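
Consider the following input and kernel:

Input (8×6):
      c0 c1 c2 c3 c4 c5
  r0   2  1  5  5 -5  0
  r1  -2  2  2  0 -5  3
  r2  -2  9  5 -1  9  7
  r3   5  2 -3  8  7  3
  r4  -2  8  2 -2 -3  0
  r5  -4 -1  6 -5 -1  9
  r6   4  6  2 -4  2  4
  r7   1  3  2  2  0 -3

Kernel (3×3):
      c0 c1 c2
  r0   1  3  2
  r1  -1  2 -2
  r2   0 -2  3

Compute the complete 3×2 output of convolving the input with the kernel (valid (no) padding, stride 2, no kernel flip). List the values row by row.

Output[0,0]: The receptive field on the input at this output position is [2 1 5 / -2 2 2 / -2 9 5]. Elementwise product with the kernel and sum: 2·1 + 1·3 + 5·2 + -2·-1 + 2·2 + 2·-2 + 9·-2 + 5·3.
Output[0,1]: The receptive field on the input at this output position is [5 5 -5 / 2 0 -5 / 5 -1 9]. Elementwise product with the kernel and sum: 5·1 + 5·3 + -5·2 + 2·-1 + 0·2 + -5·-2 + -1·-2 + 9·3.

14 47
30 20
10 -10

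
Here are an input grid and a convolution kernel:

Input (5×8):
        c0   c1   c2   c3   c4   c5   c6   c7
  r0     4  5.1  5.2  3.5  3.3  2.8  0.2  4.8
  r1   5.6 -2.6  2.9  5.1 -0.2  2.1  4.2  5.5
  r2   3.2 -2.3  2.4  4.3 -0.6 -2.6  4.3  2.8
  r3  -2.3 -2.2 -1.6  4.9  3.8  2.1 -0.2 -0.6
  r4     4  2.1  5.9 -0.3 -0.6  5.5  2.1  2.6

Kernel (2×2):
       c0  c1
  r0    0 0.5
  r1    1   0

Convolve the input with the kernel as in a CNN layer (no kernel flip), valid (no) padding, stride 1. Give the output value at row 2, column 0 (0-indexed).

The receptive field on the input at this output position is [3.2 -2.3 / -2.3 -2.2]. Elementwise product with the kernel and sum: -2.3·0.5 + -2.3·1.

-3.45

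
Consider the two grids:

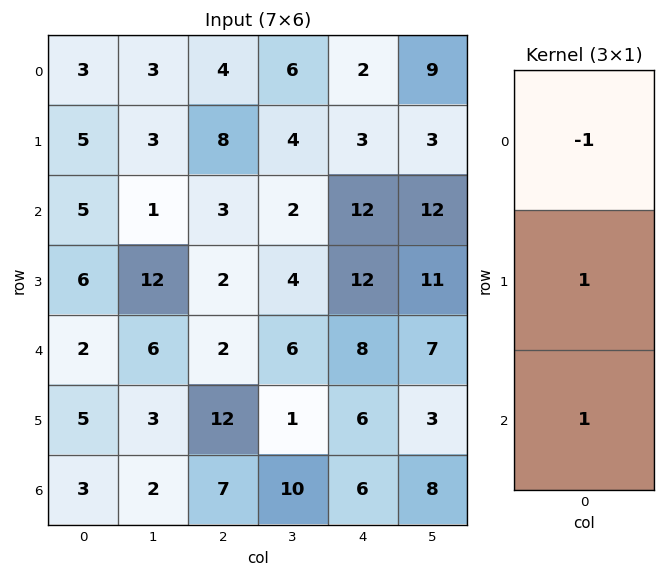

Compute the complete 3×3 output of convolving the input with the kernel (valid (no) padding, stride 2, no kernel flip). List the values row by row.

Output[0,0]: The receptive field on the input at this output position is [3 / 5 / 5]. Elementwise product with the kernel and sum: 3·-1 + 5·1 + 5·1.
Output[0,1]: The receptive field on the input at this output position is [4 / 8 / 3]. Elementwise product with the kernel and sum: 4·-1 + 8·1 + 3·1.

7 7 13
3 1 8
6 17 4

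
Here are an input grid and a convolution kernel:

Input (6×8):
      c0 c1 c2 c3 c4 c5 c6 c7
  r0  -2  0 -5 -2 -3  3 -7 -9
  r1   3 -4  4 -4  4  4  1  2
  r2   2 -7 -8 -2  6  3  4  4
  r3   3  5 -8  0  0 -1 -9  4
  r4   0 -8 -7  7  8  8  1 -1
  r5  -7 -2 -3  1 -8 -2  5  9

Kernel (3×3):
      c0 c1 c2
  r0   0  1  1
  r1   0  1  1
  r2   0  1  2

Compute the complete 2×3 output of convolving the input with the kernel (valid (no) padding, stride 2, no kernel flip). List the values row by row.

-28 5 12
-40 27 7

Output[0,0]: The receptive field on the input at this output position is [-2 0 -5 / 3 -4 4 / 2 -7 -8]. Elementwise product with the kernel and sum: 0·1 + -5·1 + -4·1 + 4·1 + -7·1 + -8·2.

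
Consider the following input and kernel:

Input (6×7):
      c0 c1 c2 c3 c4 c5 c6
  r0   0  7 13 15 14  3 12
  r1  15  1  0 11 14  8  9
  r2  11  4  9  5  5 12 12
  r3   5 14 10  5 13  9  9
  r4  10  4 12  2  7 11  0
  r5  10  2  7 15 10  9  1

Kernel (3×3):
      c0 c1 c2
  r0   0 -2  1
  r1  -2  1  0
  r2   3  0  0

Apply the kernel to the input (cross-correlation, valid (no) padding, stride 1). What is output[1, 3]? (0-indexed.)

The receptive field on the input at this output position is [11 14 8 / 5 5 12 / 5 13 9]. Elementwise product with the kernel and sum: 14·-2 + 8·1 + 5·-2 + 5·1 + 5·3.

-10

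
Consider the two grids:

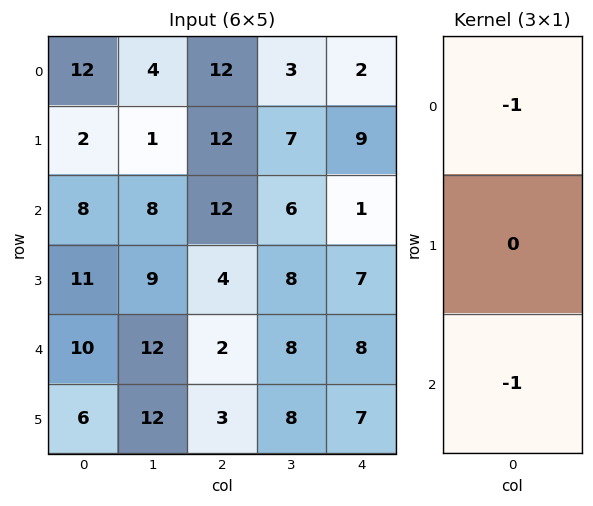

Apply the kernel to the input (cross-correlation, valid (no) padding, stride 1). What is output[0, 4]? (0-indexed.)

-3

The receptive field on the input at this output position is [2 / 9 / 1]. Elementwise product with the kernel and sum: 2·-1 + 1·-1.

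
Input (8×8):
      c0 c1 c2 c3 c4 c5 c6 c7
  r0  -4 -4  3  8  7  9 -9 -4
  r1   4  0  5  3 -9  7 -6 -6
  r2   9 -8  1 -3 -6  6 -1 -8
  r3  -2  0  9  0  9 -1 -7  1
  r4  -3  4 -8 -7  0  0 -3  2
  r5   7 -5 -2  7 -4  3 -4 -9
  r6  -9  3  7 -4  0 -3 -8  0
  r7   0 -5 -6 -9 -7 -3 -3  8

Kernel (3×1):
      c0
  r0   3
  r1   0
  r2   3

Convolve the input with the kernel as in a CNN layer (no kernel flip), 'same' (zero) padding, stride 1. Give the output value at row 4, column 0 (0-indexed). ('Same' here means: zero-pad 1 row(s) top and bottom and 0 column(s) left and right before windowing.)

15

The receptive field on the zero-padded input at this output position is [-2 / -3 / 7]. Elementwise product with the kernel and sum: -2·3 + 7·3.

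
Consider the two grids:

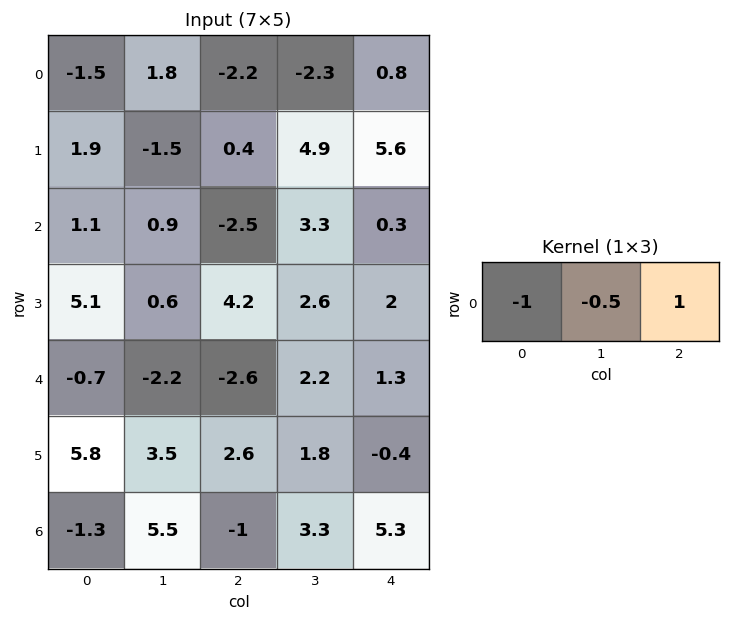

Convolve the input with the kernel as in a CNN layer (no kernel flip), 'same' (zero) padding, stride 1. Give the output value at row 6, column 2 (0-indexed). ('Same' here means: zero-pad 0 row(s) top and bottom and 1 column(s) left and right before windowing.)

-1.7

The receptive field on the zero-padded input at this output position is [5.5 -1 3.3]. Elementwise product with the kernel and sum: 5.5·-1 + -1·-0.5 + 3.3·1.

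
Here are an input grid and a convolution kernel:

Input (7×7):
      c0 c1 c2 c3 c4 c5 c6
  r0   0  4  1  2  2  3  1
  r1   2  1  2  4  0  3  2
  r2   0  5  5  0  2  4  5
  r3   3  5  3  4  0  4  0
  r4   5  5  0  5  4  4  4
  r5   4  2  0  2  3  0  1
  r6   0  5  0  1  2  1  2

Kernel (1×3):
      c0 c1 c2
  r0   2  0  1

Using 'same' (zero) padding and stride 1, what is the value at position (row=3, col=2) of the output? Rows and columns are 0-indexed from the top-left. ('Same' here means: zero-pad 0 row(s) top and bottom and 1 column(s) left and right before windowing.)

14

The receptive field on the zero-padded input at this output position is [5 3 4]. Elementwise product with the kernel and sum: 5·2 + 4·1.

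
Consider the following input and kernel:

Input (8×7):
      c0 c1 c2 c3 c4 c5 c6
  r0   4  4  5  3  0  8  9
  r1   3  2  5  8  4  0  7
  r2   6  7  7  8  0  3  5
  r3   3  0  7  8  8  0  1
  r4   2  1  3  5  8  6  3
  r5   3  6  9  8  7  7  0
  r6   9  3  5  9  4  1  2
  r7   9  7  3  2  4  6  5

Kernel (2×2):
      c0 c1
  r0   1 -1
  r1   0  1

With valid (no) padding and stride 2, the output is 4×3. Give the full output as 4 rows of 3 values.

2 10 -8
-1 7 -3
7 6 9
13 -2 9

Output[0,0]: The receptive field on the input at this output position is [4 4 / 3 2]. Elementwise product with the kernel and sum: 4·1 + 4·-1 + 2·1.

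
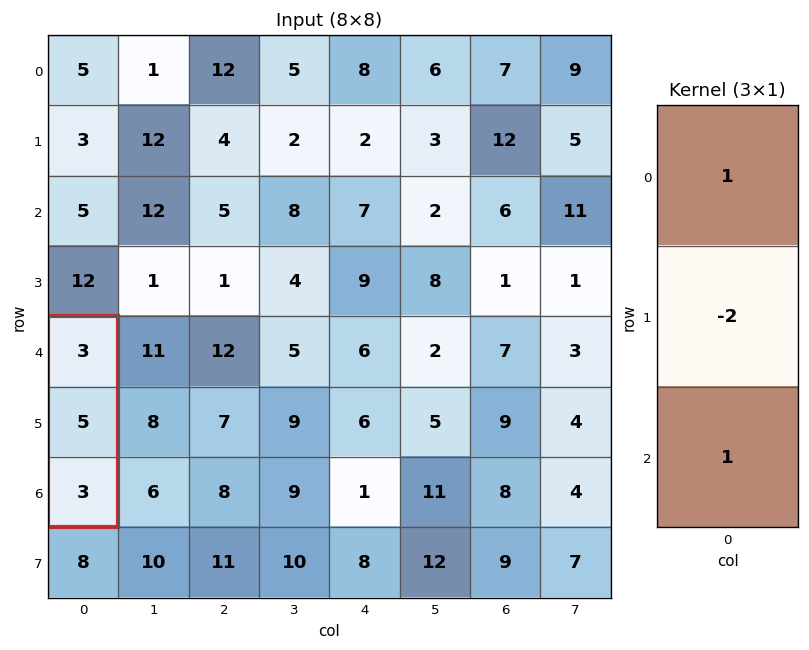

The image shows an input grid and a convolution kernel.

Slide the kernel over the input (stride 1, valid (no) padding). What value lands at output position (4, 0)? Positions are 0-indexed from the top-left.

The receptive field on the input at this output position is [3 / 5 / 3]. Elementwise product with the kernel and sum: 3·1 + 5·-2 + 3·1.

-4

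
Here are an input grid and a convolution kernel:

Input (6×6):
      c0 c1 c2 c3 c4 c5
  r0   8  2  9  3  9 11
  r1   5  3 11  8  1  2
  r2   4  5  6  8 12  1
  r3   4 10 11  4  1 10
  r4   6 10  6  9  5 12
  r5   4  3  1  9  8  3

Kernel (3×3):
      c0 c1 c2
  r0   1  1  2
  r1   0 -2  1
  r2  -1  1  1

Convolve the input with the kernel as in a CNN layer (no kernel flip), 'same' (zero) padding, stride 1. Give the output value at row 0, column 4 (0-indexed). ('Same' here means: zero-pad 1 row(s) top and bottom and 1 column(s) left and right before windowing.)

The receptive field on the zero-padded input at this output position is [0 0 0 / 3 9 11 / 8 1 2]. Elementwise product with the kernel and sum: 0·1 + 0·1 + 0·2 + 9·-2 + 11·1 + 8·-1 + 1·1 + 2·1.

-12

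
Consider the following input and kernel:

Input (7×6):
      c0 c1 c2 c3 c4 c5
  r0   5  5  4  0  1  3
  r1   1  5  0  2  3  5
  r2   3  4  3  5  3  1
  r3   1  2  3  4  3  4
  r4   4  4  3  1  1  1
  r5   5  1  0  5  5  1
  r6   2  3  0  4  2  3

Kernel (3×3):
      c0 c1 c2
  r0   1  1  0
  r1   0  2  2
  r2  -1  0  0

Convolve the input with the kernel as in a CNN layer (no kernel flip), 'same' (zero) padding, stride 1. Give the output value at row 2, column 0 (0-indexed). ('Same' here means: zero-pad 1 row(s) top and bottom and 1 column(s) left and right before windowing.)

15

The receptive field on the zero-padded input at this output position is [0 1 5 / 0 3 4 / 0 1 2]. Elementwise product with the kernel and sum: 0·1 + 1·1 + 3·2 + 4·2 + 0·-1.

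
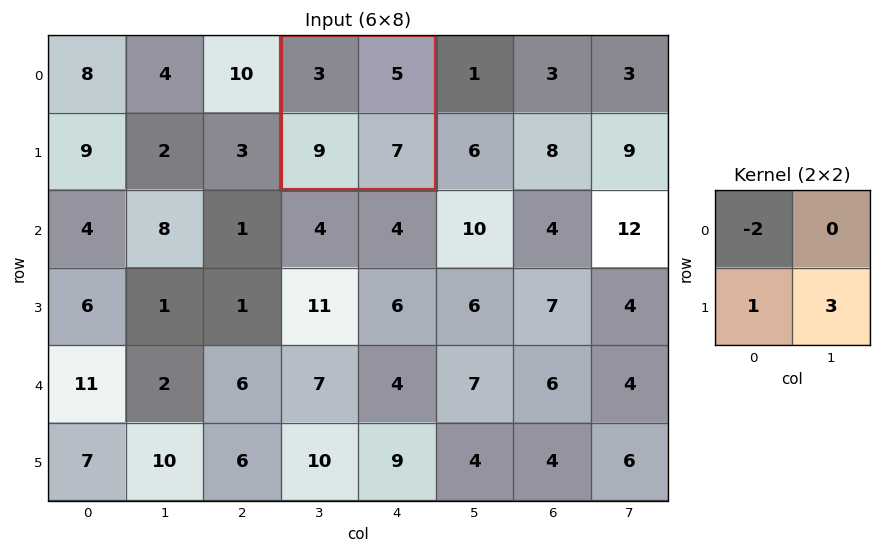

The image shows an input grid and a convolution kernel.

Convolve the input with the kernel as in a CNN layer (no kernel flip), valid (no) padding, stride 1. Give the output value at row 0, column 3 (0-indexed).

The receptive field on the input at this output position is [3 5 / 9 7]. Elementwise product with the kernel and sum: 3·-2 + 9·1 + 7·3.

24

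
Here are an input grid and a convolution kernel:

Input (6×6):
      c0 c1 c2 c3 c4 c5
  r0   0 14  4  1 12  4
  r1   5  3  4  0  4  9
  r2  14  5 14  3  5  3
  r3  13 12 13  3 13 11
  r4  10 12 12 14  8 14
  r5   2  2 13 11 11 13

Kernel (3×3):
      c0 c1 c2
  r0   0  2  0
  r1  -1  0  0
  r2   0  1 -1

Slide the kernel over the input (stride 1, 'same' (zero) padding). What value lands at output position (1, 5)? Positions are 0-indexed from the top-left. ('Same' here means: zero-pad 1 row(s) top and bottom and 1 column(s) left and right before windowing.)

7

The receptive field on the zero-padded input at this output position is [12 4 0 / 4 9 0 / 5 3 0]. Elementwise product with the kernel and sum: 4·2 + 4·-1 + 3·1 + 0·-1.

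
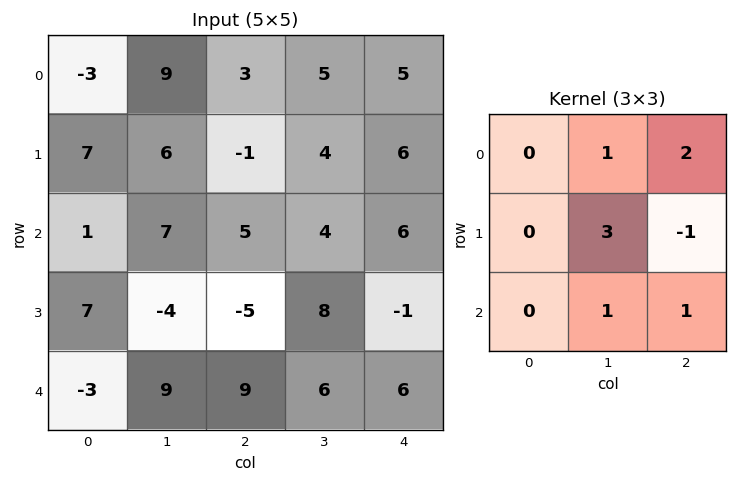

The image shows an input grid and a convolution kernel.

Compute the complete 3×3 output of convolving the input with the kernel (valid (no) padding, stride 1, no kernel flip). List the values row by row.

Output[0,0]: The receptive field on the input at this output position is [-3 9 3 / 7 6 -1 / 1 7 5]. Elementwise product with the kernel and sum: 9·1 + 3·2 + 6·3 + -1·-1 + 7·1 + 5·1.

46 15 31
11 21 29
28 5 53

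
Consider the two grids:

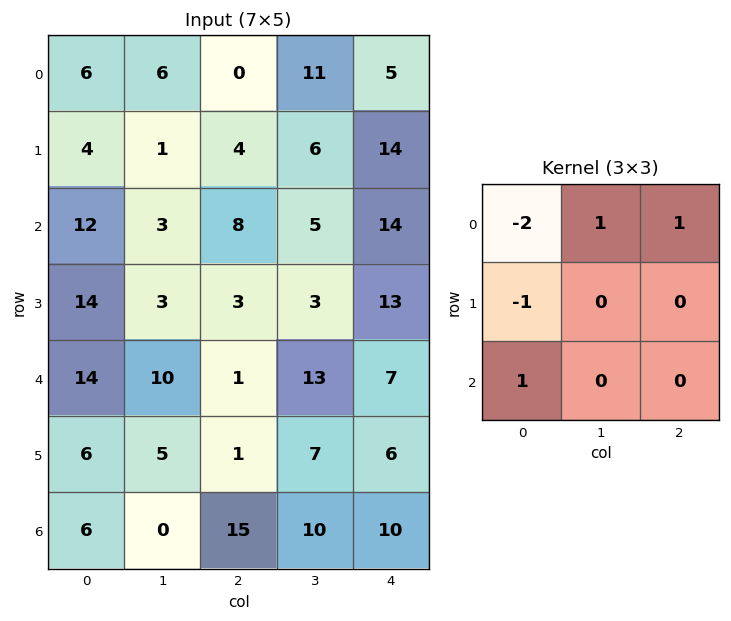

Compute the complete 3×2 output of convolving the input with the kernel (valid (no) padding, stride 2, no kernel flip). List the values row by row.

Output[0,0]: The receptive field on the input at this output position is [6 6 0 / 4 1 4 / 12 3 8]. Elementwise product with the kernel and sum: 6·-2 + 6·1 + 0·1 + 4·-1 + 12·1.
Output[0,1]: The receptive field on the input at this output position is [0 11 5 / 4 6 14 / 8 5 14]. Elementwise product with the kernel and sum: 0·-2 + 11·1 + 5·1 + 4·-1 + 8·1.

2 20
-13 1
-17 32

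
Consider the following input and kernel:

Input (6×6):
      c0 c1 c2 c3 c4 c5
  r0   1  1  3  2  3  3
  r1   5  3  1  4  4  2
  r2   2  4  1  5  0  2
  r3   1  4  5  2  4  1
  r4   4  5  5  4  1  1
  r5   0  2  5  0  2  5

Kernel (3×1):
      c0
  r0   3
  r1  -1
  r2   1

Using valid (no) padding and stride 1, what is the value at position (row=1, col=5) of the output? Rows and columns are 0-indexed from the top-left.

5

The receptive field on the input at this output position is [2 / 2 / 1]. Elementwise product with the kernel and sum: 2·3 + 2·-1 + 1·1.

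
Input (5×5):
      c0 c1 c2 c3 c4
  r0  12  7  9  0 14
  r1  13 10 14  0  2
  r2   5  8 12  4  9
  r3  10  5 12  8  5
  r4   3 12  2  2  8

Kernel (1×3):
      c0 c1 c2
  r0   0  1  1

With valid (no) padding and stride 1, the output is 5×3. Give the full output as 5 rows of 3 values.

16 9 14
24 14 2
20 16 13
17 20 13
14 4 10

Output[0,0]: The receptive field on the input at this output position is [12 7 9]. Elementwise product with the kernel and sum: 7·1 + 9·1.
Output[0,1]: The receptive field on the input at this output position is [7 9 0]. Elementwise product with the kernel and sum: 9·1 + 0·1.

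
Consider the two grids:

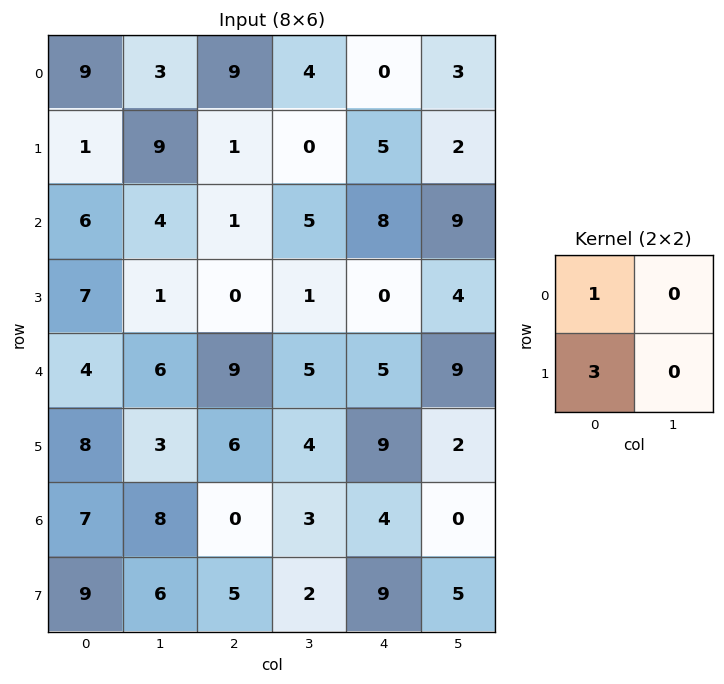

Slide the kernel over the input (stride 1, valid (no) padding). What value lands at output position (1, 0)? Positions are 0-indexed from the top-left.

The receptive field on the input at this output position is [1 9 / 6 4]. Elementwise product with the kernel and sum: 1·1 + 6·3.

19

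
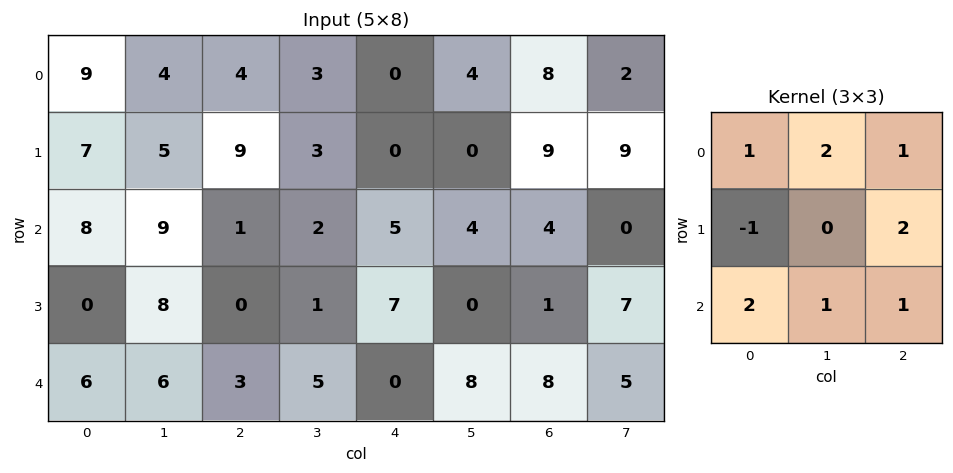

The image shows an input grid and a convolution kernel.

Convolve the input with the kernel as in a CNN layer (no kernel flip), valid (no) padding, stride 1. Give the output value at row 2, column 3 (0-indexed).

33

The receptive field on the input at this output position is [2 5 4 / 1 7 0 / 5 0 8]. Elementwise product with the kernel and sum: 2·1 + 5·2 + 4·1 + 1·-1 + 0·2 + 5·2 + 0·1 + 8·1.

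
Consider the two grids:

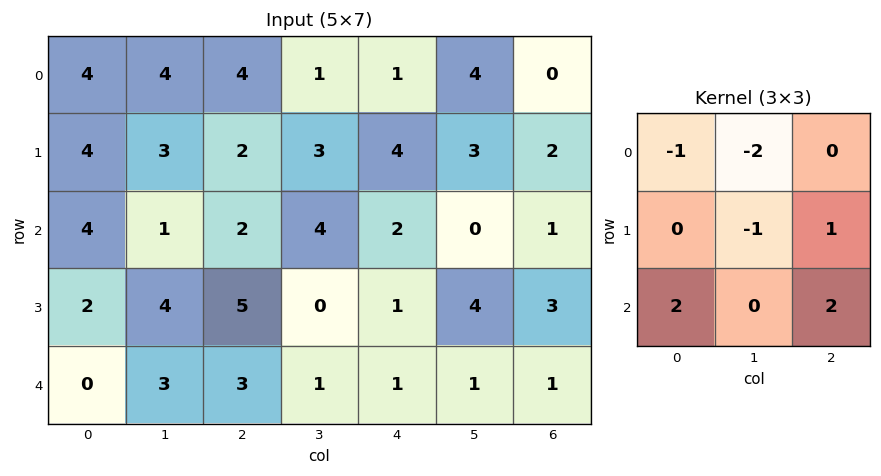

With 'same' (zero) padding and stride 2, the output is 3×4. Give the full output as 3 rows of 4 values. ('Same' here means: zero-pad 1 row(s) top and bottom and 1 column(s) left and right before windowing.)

6 9 15 6
-3 3 -5 0
-1 -16 -2 -11

Output[0,0]: The receptive field on the zero-padded input at this output position is [0 0 0 / 0 4 4 / 0 4 3]. Elementwise product with the kernel and sum: 0·-1 + 0·-2 + 4·-1 + 4·1 + 0·2 + 3·2.
Output[0,1]: The receptive field on the zero-padded input at this output position is [0 0 0 / 4 4 1 / 3 2 3]. Elementwise product with the kernel and sum: 0·-1 + 0·-2 + 4·-1 + 1·1 + 3·2 + 3·2.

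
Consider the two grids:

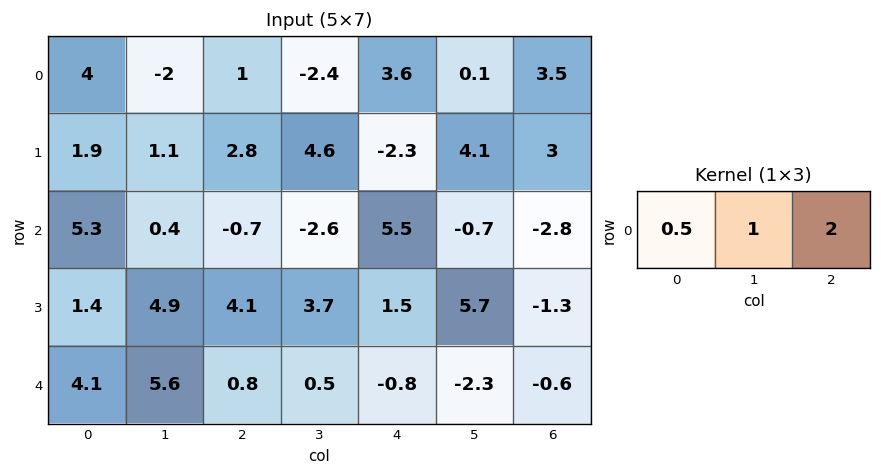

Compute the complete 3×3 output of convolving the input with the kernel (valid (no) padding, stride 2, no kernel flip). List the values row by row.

Output[0,0]: The receptive field on the input at this output position is [4 -2 1]. Elementwise product with the kernel and sum: 4·0.5 + -2·1 + 1·2.

2 5.3 8.9
1.65 8.05 -3.55
9.25 -0.7 -3.9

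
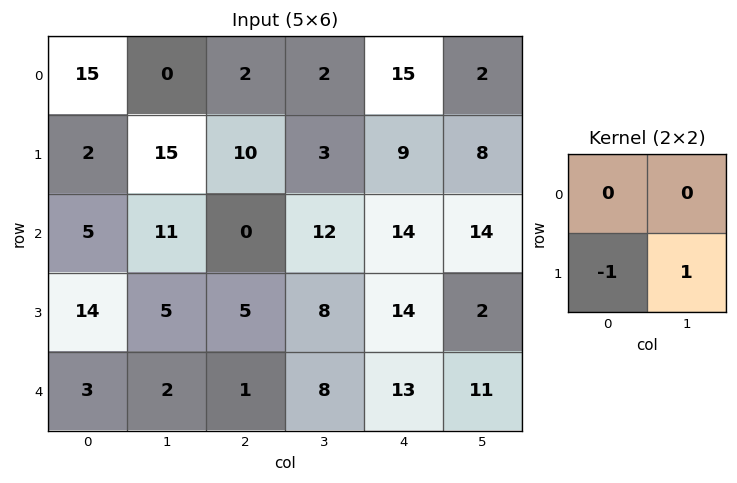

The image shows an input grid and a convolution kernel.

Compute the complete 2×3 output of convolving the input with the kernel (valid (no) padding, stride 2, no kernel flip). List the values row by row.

Output[0,0]: The receptive field on the input at this output position is [15 0 / 2 15]. Elementwise product with the kernel and sum: 2·-1 + 15·1.
Output[0,1]: The receptive field on the input at this output position is [2 2 / 10 3]. Elementwise product with the kernel and sum: 10·-1 + 3·1.

13 -7 -1
-9 3 -12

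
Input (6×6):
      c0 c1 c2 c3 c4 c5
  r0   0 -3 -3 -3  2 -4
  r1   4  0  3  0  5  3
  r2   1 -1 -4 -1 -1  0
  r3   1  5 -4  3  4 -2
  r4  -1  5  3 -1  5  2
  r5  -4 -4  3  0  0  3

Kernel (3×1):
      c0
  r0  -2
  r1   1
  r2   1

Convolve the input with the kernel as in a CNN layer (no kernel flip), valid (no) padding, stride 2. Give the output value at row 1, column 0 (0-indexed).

The receptive field on the input at this output position is [1 / 1 / -1]. Elementwise product with the kernel and sum: 1·-2 + 1·1 + -1·1.

-2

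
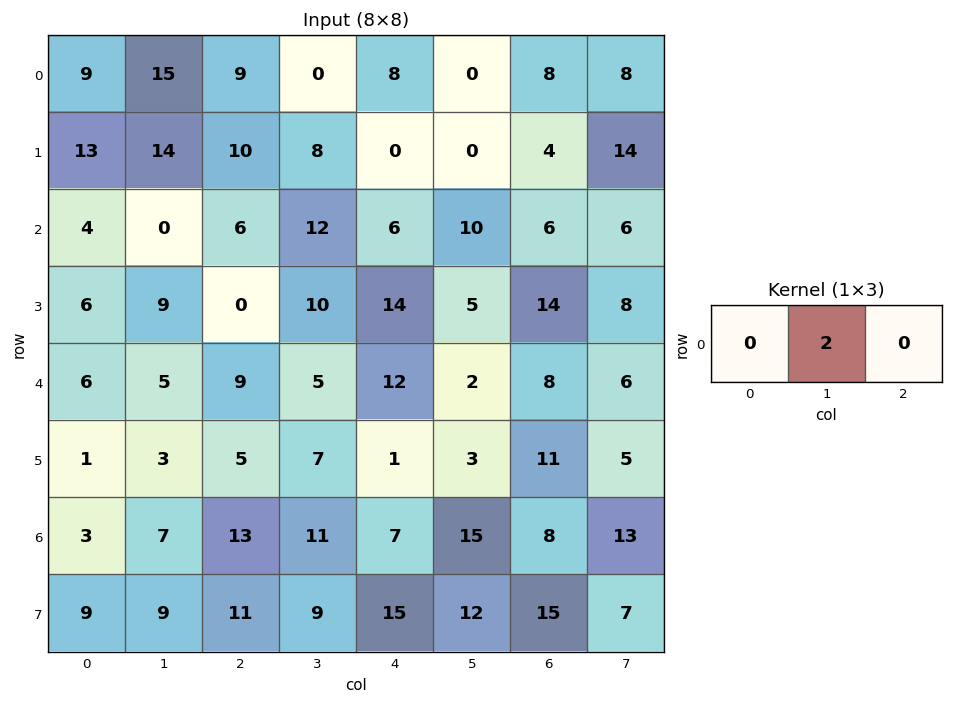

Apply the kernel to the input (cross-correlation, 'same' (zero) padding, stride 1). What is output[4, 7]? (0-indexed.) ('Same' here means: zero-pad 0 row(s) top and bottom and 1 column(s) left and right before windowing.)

12

The receptive field on the zero-padded input at this output position is [8 6 0]. Elementwise product with the kernel and sum: 6·2.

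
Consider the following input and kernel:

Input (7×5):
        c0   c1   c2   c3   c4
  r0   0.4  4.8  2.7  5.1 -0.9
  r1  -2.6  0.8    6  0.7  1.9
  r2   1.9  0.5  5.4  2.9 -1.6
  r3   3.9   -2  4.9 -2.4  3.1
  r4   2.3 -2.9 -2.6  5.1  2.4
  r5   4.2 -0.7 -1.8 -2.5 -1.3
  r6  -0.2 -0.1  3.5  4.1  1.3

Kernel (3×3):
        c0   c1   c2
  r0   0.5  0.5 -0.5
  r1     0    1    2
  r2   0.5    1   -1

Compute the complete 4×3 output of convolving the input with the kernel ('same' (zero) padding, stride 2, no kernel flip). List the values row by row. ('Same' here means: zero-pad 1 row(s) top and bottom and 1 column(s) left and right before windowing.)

Output[0,0]: The receptive field on the zero-padded input at this output position is [0 0 0 / 0 0.4 4.8 / 0 -2.6 0.8]. Elementwise product with the kernel and sum: 0·0.5 + 0·0.5 + 0·-0.5 + 0.4·1 + 4.8·2 + 0·0.5 + -2.6·1 + 0.8·-1.
Output[0,1]: The receptive field on the zero-padded input at this output position is [0 0 0 / 4.8 2.7 5.1 / 0.8 6 0.7]. Elementwise product with the kernel and sum: 0·0.5 + 0·0.5 + 0·-0.5 + 2.7·1 + 5.1·2 + 0.8·0.5 + 6·1 + 0.7·-1.

6.6 18.6 1.35
7.1 20.55 1.6
4.35 10.6 0.2
2.05 11.7 -0.6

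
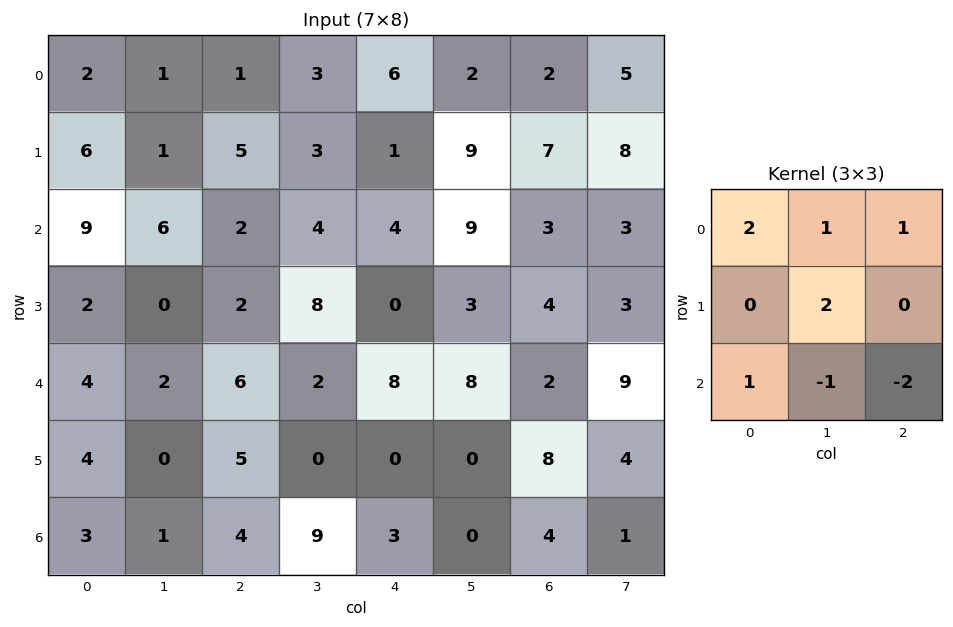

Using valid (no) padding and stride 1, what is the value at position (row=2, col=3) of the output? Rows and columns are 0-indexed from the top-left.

-1

The receptive field on the input at this output position is [4 4 9 / 8 0 3 / 2 8 8]. Elementwise product with the kernel and sum: 4·2 + 4·1 + 9·1 + 0·2 + 2·1 + 8·-1 + 8·-2.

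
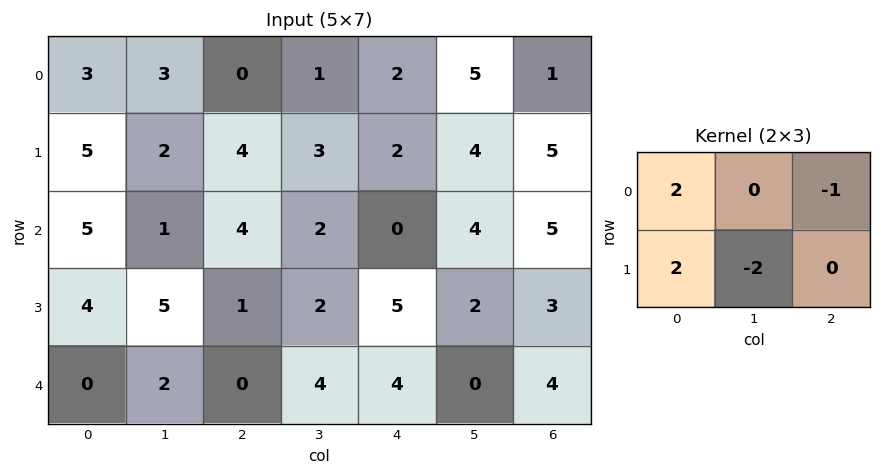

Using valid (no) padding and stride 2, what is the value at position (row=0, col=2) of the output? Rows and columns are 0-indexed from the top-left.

-1

The receptive field on the input at this output position is [2 5 1 / 2 4 5]. Elementwise product with the kernel and sum: 2·2 + 1·-1 + 2·2 + 4·-2.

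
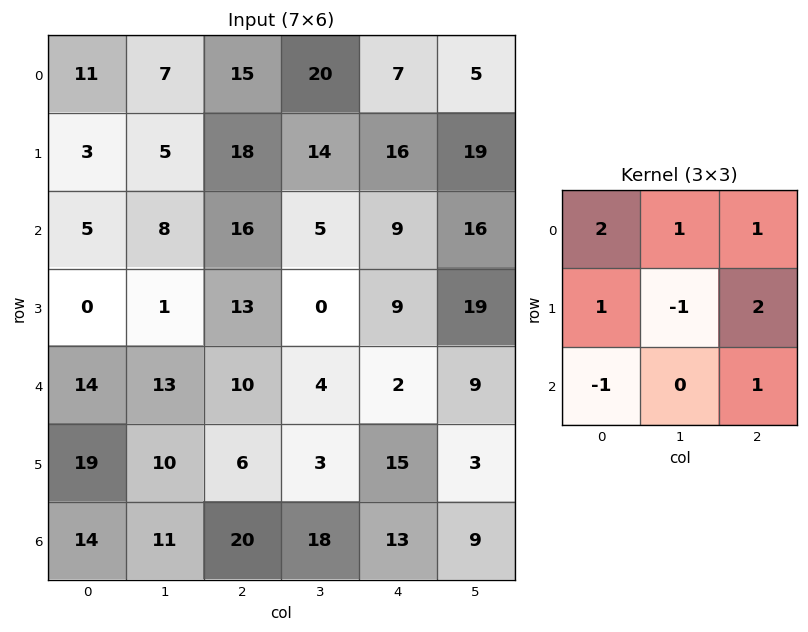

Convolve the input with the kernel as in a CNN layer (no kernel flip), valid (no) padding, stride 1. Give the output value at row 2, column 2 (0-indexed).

69

The receptive field on the input at this output position is [16 5 9 / 13 0 9 / 10 4 2]. Elementwise product with the kernel and sum: 16·2 + 5·1 + 9·1 + 13·1 + 0·-1 + 9·2 + 10·-1 + 2·1.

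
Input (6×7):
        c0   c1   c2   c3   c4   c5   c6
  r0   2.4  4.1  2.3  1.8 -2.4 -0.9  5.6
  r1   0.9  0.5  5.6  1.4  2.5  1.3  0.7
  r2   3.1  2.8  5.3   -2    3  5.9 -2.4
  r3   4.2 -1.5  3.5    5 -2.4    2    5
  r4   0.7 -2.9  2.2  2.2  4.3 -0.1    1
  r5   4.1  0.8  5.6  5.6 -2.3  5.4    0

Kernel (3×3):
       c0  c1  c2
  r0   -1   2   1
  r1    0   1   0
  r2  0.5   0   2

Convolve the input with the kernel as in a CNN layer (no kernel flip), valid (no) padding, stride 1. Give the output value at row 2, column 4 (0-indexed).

12.55

The receptive field on the input at this output position is [3 5.9 -2.4 / -2.4 2 5 / 4.3 -0.1 1]. Elementwise product with the kernel and sum: 3·-1 + 5.9·2 + -2.4·1 + 2·1 + 4.3·0.5 + 1·2.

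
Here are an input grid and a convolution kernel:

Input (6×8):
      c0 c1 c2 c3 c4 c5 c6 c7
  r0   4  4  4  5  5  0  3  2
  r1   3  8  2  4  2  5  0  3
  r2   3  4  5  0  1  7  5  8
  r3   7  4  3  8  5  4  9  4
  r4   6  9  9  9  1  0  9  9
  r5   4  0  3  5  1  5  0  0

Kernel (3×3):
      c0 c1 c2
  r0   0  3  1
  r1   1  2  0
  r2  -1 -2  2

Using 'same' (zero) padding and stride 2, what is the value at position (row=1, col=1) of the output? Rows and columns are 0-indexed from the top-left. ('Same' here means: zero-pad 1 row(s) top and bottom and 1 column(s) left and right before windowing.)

The receptive field on the zero-padded input at this output position is [8 2 4 / 4 5 0 / 4 3 8]. Elementwise product with the kernel and sum: 2·3 + 4·1 + 4·1 + 5·2 + 4·-1 + 3·-2 + 8·2.

30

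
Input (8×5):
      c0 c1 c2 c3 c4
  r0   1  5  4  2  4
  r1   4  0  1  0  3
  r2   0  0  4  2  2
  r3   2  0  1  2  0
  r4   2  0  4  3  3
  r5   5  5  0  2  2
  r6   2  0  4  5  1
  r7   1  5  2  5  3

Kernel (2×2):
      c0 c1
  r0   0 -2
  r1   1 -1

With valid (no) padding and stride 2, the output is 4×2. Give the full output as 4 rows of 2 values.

Output[0,0]: The receptive field on the input at this output position is [1 5 / 4 0]. Elementwise product with the kernel and sum: 5·-2 + 4·1 + 0·-1.

-6 -3
2 -5
0 -8
-4 -13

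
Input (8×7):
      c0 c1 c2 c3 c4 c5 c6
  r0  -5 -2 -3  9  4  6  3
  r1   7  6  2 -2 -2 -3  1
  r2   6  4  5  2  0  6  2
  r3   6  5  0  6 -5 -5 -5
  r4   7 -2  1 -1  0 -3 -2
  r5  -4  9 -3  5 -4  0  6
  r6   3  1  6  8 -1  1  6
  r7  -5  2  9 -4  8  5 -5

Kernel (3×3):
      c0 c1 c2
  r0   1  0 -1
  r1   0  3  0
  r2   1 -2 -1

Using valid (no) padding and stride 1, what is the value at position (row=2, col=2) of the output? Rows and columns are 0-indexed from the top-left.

The receptive field on the input at this output position is [5 2 0 / 0 6 -5 / 1 -1 0]. Elementwise product with the kernel and sum: 5·1 + 0·-1 + 6·3 + 1·1 + -1·-2 + 0·-1.

26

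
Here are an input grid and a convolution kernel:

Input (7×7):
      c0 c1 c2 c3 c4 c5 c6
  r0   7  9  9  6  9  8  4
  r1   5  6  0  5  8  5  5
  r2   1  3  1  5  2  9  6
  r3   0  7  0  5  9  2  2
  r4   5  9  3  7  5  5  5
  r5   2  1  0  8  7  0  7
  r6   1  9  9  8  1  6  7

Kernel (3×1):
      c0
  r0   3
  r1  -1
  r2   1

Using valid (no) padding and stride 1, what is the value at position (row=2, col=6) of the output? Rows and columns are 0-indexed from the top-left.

21

The receptive field on the input at this output position is [6 / 2 / 5]. Elementwise product with the kernel and sum: 6·3 + 2·-1 + 5·1.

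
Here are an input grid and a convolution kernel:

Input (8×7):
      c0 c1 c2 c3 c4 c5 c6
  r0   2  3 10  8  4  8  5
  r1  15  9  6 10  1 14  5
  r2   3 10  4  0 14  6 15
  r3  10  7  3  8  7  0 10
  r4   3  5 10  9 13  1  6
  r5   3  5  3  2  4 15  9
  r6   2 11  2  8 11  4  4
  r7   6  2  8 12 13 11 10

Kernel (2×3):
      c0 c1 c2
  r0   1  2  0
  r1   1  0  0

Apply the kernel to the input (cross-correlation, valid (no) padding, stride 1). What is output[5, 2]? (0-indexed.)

The receptive field on the input at this output position is [3 2 4 / 2 8 11]. Elementwise product with the kernel and sum: 3·1 + 2·2 + 2·1.

9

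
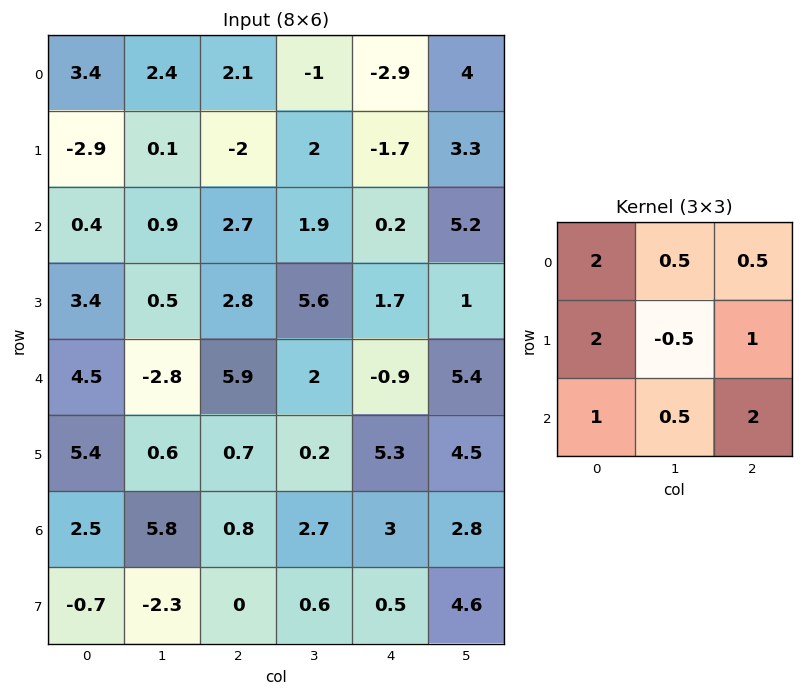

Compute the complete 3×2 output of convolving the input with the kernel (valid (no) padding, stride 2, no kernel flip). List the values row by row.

Output[0,0]: The receptive field on the input at this output position is [3.4 2.4 2.1 / -2.9 0.1 -2 / 0.4 0.9 2.7]. Elementwise product with the kernel and sum: 3.4·2 + 2.4·0.5 + 2.1·0.5 + -2.9·2 + 0.1·-0.5 + -2·1 + 0.4·1 + 0.9·0.5 + 2.7·2.

7.45 -0.4
26.85 16.05
28.75 27.1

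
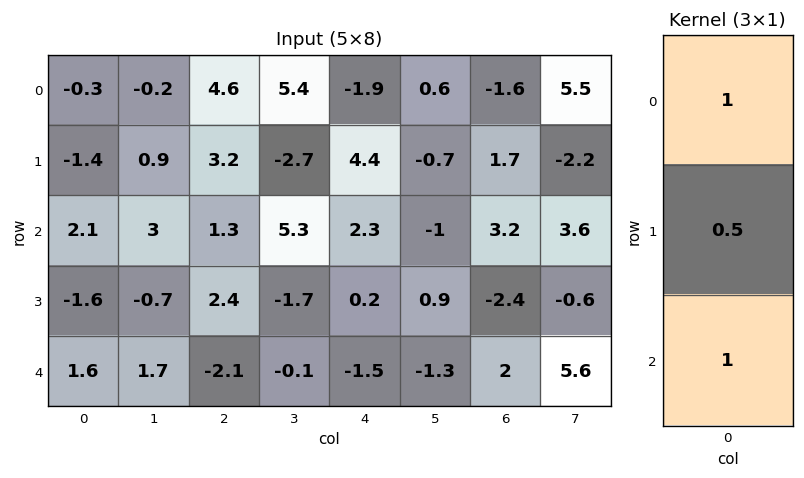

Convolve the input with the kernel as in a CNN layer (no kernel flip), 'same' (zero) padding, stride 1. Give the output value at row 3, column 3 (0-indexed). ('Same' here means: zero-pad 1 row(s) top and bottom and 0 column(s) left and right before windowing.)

The receptive field on the zero-padded input at this output position is [5.3 / -1.7 / -0.1]. Elementwise product with the kernel and sum: 5.3·1 + -1.7·0.5 + -0.1·1.

4.35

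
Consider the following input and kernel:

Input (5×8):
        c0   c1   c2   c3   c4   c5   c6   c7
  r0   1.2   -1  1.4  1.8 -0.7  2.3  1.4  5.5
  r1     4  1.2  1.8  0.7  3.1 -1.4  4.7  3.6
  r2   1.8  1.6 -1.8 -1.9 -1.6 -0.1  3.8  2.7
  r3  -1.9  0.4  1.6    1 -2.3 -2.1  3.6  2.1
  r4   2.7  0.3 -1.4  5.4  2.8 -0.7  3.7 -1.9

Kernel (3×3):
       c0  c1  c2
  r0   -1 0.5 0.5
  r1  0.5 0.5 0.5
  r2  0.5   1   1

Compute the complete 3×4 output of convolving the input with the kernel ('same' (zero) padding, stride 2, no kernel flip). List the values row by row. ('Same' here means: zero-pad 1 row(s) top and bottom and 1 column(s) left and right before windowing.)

5.3 4.2 3.75 12.2
2.8 1.8 -5.55 13.4
0.75 3.05 0.55 5.5

Output[0,0]: The receptive field on the zero-padded input at this output position is [0 0 0 / 0 1.2 -1 / 0 4 1.2]. Elementwise product with the kernel and sum: 0·-1 + 0·0.5 + 0·0.5 + 0·0.5 + 1.2·0.5 + -1·0.5 + 0·0.5 + 4·1 + 1.2·1.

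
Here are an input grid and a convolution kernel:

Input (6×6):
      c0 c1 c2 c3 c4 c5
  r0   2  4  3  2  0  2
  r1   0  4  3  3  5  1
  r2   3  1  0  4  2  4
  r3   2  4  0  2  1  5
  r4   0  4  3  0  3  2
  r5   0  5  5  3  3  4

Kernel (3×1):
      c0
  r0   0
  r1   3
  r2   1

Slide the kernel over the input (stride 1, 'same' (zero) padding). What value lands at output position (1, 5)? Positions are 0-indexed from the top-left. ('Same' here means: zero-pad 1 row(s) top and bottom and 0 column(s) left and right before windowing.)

7

The receptive field on the zero-padded input at this output position is [2 / 1 / 4]. Elementwise product with the kernel and sum: 1·3 + 4·1.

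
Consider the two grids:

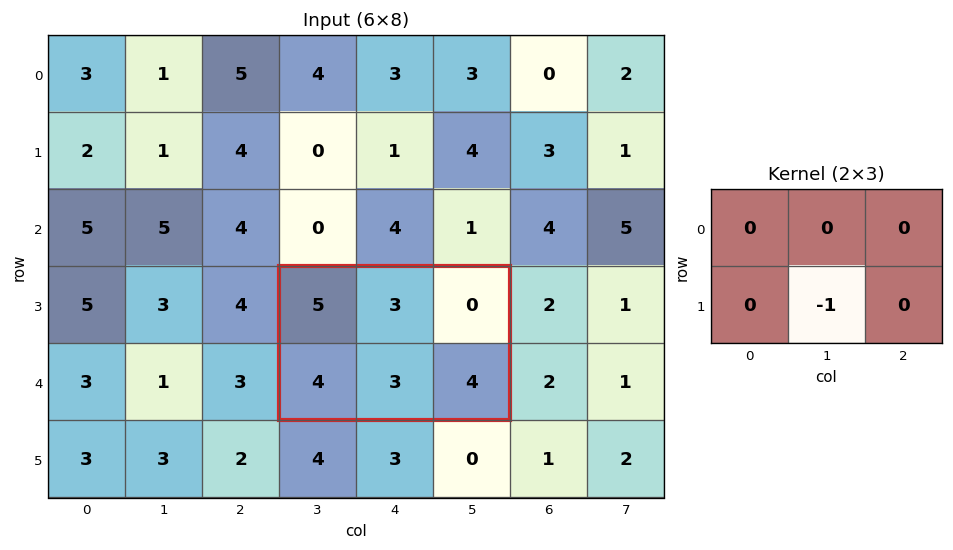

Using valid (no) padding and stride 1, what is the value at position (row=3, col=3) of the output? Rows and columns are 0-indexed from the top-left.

The receptive field on the input at this output position is [5 3 0 / 4 3 4]. Elementwise product with the kernel and sum: 3·-1.

-3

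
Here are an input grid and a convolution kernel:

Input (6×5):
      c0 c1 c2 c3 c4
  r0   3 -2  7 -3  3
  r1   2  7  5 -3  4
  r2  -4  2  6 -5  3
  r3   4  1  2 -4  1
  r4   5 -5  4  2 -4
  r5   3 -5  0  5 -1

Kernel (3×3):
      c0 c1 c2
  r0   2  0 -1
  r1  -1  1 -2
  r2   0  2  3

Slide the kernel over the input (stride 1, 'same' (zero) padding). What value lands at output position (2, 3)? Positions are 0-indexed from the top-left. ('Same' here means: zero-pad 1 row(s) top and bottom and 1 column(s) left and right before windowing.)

-16

The receptive field on the zero-padded input at this output position is [5 -3 4 / 6 -5 3 / 2 -4 1]. Elementwise product with the kernel and sum: 5·2 + 4·-1 + 6·-1 + -5·1 + 3·-2 + -4·2 + 1·3.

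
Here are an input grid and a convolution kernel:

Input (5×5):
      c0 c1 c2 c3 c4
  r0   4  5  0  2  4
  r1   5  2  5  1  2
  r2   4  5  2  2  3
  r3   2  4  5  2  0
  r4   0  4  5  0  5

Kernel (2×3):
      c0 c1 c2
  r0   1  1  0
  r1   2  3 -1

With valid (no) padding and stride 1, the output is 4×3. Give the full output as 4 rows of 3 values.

20 23 13
28 21 13
20 28 20
13 32 12

Output[0,0]: The receptive field on the input at this output position is [4 5 0 / 5 2 5]. Elementwise product with the kernel and sum: 4·1 + 5·1 + 5·2 + 2·3 + 5·-1.
Output[0,1]: The receptive field on the input at this output position is [5 0 2 / 2 5 1]. Elementwise product with the kernel and sum: 5·1 + 0·1 + 2·2 + 5·3 + 1·-1.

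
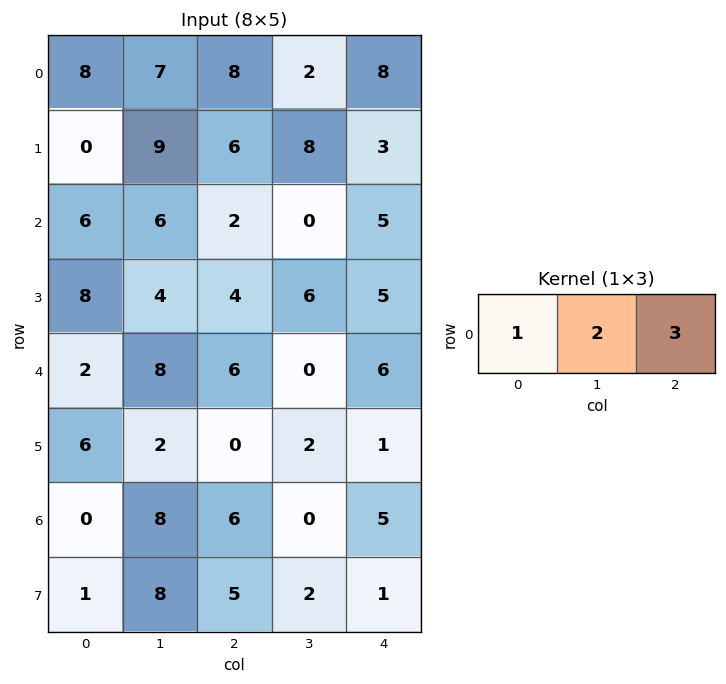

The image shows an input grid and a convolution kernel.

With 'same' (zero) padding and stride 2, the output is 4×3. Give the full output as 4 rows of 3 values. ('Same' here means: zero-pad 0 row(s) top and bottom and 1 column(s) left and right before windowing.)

Output[0,0]: The receptive field on the zero-padded input at this output position is [0 8 7]. Elementwise product with the kernel and sum: 0·1 + 8·2 + 7·3.
Output[0,1]: The receptive field on the zero-padded input at this output position is [7 8 2]. Elementwise product with the kernel and sum: 7·1 + 8·2 + 2·3.

37 29 18
30 10 10
28 20 12
24 20 10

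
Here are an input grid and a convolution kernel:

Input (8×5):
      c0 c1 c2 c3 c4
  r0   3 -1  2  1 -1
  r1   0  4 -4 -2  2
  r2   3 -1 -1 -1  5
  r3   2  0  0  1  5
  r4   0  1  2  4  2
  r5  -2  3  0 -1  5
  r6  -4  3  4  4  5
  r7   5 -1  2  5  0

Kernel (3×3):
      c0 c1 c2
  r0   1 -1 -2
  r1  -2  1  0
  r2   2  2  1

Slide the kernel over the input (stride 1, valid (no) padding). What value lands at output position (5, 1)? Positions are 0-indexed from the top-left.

The receptive field on the input at this output position is [3 0 -1 / 3 4 4 / -1 2 5]. Elementwise product with the kernel and sum: 3·1 + 0·-1 + -1·-2 + 3·-2 + 4·1 + -1·2 + 2·2 + 5·1.

10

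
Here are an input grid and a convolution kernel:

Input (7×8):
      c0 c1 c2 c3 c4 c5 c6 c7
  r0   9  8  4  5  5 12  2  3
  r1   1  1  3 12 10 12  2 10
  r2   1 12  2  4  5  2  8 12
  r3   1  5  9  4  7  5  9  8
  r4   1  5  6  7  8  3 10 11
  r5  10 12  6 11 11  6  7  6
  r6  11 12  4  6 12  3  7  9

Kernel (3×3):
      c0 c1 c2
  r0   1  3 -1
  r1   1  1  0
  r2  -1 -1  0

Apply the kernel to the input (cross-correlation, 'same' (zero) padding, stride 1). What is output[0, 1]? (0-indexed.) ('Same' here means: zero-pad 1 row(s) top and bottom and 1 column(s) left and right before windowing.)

The receptive field on the zero-padded input at this output position is [0 0 0 / 9 8 4 / 1 1 3]. Elementwise product with the kernel and sum: 0·1 + 0·3 + 0·-1 + 9·1 + 8·1 + 1·-1 + 1·-1.

15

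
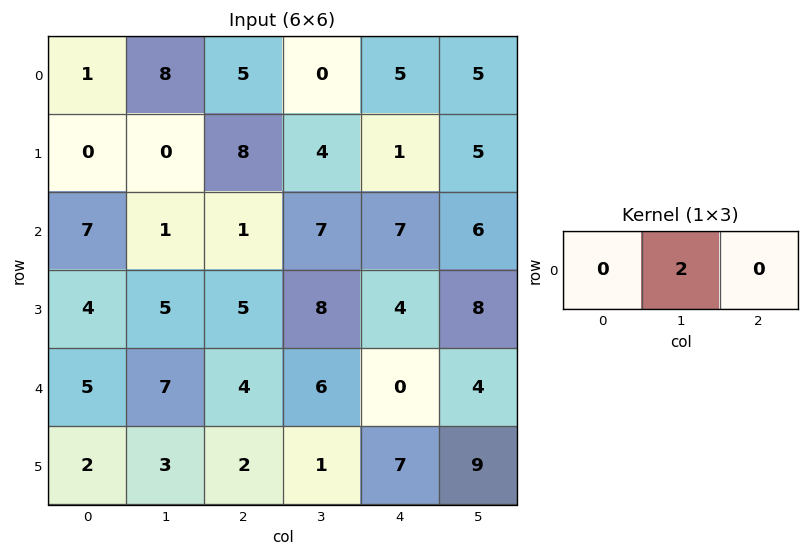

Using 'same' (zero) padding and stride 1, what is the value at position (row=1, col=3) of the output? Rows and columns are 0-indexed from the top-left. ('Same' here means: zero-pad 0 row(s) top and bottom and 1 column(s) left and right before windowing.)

The receptive field on the zero-padded input at this output position is [8 4 1]. Elementwise product with the kernel and sum: 4·2.

8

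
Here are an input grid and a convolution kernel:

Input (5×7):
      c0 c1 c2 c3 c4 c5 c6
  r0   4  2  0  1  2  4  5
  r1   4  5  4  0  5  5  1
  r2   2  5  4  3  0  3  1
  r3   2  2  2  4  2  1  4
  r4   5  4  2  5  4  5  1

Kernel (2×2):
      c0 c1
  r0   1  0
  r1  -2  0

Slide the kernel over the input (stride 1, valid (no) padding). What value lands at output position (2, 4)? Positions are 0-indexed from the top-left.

The receptive field on the input at this output position is [0 3 / 2 1]. Elementwise product with the kernel and sum: 0·1 + 2·-2.

-4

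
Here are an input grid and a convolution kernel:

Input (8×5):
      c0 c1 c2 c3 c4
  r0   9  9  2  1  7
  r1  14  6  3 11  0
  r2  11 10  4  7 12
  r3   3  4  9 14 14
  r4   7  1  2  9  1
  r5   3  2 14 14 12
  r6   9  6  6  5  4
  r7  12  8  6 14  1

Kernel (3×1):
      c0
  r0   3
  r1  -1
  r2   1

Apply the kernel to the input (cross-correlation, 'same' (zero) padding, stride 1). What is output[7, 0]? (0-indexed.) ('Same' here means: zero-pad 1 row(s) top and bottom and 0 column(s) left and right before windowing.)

The receptive field on the zero-padded input at this output position is [9 / 12 / 0]. Elementwise product with the kernel and sum: 9·3 + 12·-1 + 0·1.

15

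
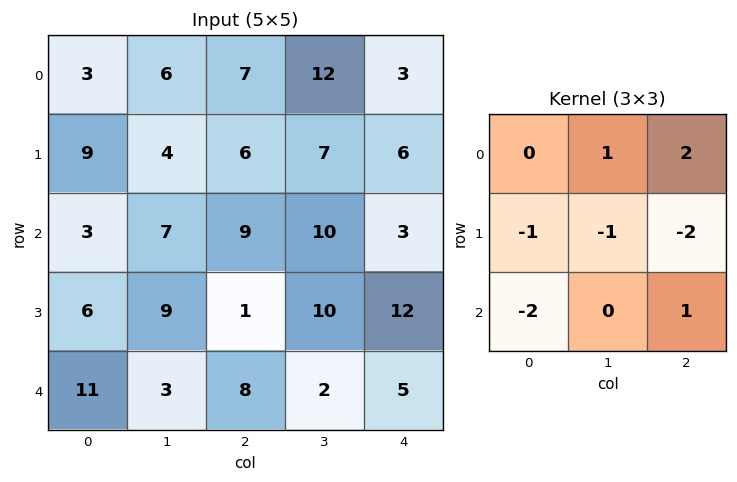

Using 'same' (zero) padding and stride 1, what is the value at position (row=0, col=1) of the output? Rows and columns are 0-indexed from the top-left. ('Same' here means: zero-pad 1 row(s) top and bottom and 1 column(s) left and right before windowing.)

The receptive field on the zero-padded input at this output position is [0 0 0 / 3 6 7 / 9 4 6]. Elementwise product with the kernel and sum: 0·1 + 0·2 + 3·-1 + 6·-1 + 7·-2 + 9·-2 + 6·1.

-35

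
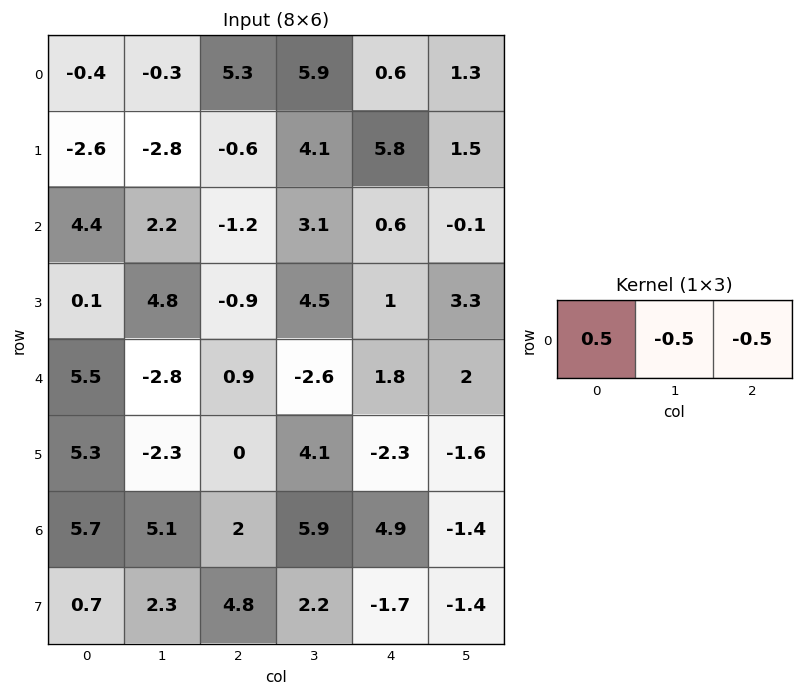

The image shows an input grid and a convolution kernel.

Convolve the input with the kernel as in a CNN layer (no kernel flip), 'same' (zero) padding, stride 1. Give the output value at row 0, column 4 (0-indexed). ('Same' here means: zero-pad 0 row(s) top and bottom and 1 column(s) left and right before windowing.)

2

The receptive field on the zero-padded input at this output position is [5.9 0.6 1.3]. Elementwise product with the kernel and sum: 5.9·0.5 + 0.6·-0.5 + 1.3·-0.5.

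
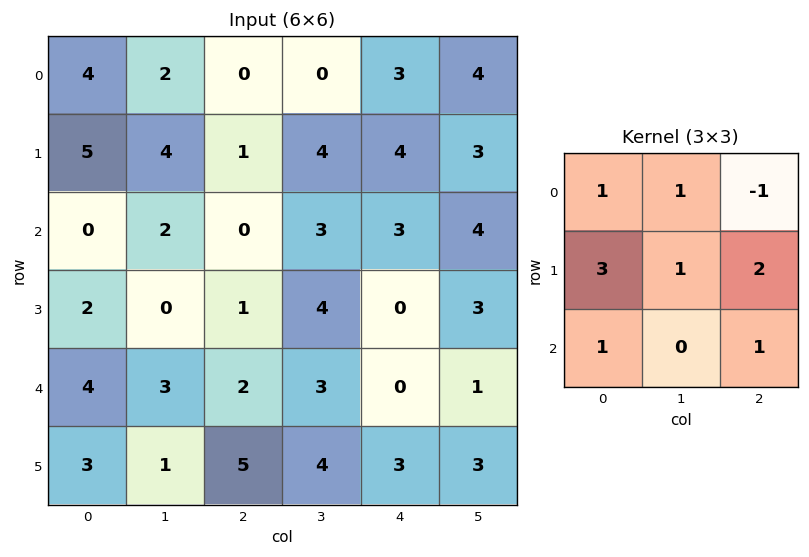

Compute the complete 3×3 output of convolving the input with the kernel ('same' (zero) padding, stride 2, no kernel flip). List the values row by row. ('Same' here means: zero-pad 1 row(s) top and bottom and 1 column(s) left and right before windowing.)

12 14 18
5 17 32
13 19 19

Output[0,0]: The receptive field on the zero-padded input at this output position is [0 0 0 / 0 4 2 / 0 5 4]. Elementwise product with the kernel and sum: 0·1 + 0·1 + 0·-1 + 0·3 + 4·1 + 2·2 + 0·1 + 4·1.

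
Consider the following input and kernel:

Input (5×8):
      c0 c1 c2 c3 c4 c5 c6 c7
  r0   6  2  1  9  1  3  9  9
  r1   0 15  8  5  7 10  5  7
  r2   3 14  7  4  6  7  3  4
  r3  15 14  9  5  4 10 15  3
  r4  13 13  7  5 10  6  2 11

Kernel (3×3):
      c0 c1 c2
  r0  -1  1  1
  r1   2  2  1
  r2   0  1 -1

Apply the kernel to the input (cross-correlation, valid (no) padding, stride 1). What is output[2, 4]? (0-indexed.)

The receptive field on the input at this output position is [6 7 3 / 4 10 15 / 10 6 2]. Elementwise product with the kernel and sum: 6·-1 + 7·1 + 3·1 + 4·2 + 10·2 + 15·1 + 6·1 + 2·-1.

51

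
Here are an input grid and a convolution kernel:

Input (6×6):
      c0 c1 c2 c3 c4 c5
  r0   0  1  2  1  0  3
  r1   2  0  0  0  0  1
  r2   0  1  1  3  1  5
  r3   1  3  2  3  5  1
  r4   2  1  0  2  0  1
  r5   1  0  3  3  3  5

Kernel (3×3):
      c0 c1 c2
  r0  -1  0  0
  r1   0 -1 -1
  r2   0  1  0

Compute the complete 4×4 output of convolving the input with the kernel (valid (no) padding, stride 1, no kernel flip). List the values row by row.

1 0 1 -1
-1 -2 -1 -1
-4 -6 -7 -9
-2 -2 -1 -1

Output[0,0]: The receptive field on the input at this output position is [0 1 2 / 2 0 0 / 0 1 1]. Elementwise product with the kernel and sum: 0·-1 + 0·-1 + 0·-1 + 1·1.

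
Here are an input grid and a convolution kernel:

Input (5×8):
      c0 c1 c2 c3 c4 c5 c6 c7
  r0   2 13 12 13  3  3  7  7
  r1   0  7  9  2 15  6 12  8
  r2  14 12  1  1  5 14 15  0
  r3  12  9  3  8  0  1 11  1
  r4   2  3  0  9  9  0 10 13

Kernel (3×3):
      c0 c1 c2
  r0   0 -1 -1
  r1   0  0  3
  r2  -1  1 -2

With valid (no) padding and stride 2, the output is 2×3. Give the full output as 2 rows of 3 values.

-2 19 5
-3 -15 -25

Output[0,0]: The receptive field on the input at this output position is [2 13 12 / 0 7 9 / 14 12 1]. Elementwise product with the kernel and sum: 13·-1 + 12·-1 + 9·3 + 14·-1 + 12·1 + 1·-2.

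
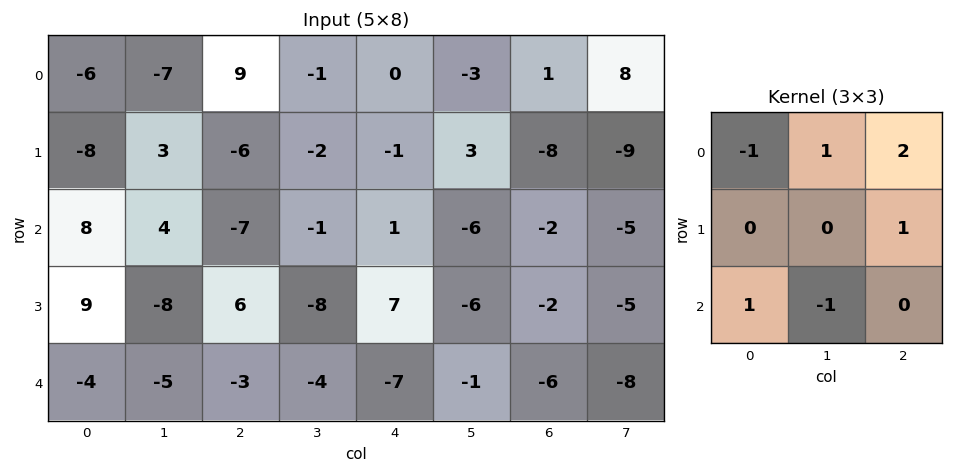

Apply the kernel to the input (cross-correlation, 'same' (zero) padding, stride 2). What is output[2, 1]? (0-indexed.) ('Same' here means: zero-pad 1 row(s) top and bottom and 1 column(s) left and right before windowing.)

The receptive field on the zero-padded input at this output position is [-8 6 -8 / -5 -3 -4 / 0 0 0]. Elementwise product with the kernel and sum: -8·-1 + 6·1 + -8·2 + -4·1 + 0·1 + 0·-1.

-6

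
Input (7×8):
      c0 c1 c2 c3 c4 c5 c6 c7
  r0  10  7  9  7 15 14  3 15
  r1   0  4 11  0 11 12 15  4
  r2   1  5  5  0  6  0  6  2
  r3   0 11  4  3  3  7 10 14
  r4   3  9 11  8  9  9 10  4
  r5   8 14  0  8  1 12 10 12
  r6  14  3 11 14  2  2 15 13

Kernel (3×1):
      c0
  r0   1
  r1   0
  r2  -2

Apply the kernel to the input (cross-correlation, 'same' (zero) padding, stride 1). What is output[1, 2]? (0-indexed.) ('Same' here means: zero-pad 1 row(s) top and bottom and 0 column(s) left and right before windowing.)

The receptive field on the zero-padded input at this output position is [9 / 11 / 5]. Elementwise product with the kernel and sum: 9·1 + 5·-2.

-1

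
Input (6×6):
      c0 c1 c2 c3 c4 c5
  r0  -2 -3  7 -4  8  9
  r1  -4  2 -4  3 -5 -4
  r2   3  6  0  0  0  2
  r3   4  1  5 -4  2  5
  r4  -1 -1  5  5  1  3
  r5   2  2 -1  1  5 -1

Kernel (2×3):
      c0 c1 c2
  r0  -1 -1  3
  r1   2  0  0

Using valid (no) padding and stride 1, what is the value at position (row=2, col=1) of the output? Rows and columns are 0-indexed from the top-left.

The receptive field on the input at this output position is [6 0 0 / 1 5 -4]. Elementwise product with the kernel and sum: 6·-1 + 0·-1 + 0·3 + 1·2.

-4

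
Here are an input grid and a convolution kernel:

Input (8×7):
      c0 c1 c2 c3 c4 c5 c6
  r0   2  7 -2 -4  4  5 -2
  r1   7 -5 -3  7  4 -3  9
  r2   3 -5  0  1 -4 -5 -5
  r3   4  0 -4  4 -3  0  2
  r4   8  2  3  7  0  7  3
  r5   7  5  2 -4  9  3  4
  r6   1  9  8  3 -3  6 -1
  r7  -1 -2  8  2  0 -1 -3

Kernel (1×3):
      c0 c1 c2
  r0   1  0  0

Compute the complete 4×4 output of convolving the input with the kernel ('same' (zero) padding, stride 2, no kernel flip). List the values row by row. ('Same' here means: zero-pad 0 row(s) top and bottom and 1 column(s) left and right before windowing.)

0 7 -4 5
0 -5 1 -5
0 2 7 7
0 9 3 6

Output[0,0]: The receptive field on the zero-padded input at this output position is [0 2 7]. Elementwise product with the kernel and sum: 0·1.
Output[0,1]: The receptive field on the zero-padded input at this output position is [7 -2 -4]. Elementwise product with the kernel and sum: 7·1.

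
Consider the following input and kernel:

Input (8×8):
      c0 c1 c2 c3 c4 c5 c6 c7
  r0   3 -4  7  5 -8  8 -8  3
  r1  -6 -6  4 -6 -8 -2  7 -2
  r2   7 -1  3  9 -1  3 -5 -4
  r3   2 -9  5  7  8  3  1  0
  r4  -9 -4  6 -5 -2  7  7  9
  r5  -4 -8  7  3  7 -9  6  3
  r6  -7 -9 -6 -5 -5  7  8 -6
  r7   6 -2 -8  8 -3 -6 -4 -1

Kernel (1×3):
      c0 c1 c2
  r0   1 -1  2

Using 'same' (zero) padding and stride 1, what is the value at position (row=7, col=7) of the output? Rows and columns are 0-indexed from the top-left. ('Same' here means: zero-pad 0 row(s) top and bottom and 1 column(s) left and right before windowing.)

-3

The receptive field on the zero-padded input at this output position is [-4 -1 0]. Elementwise product with the kernel and sum: -4·1 + -1·-1 + 0·2.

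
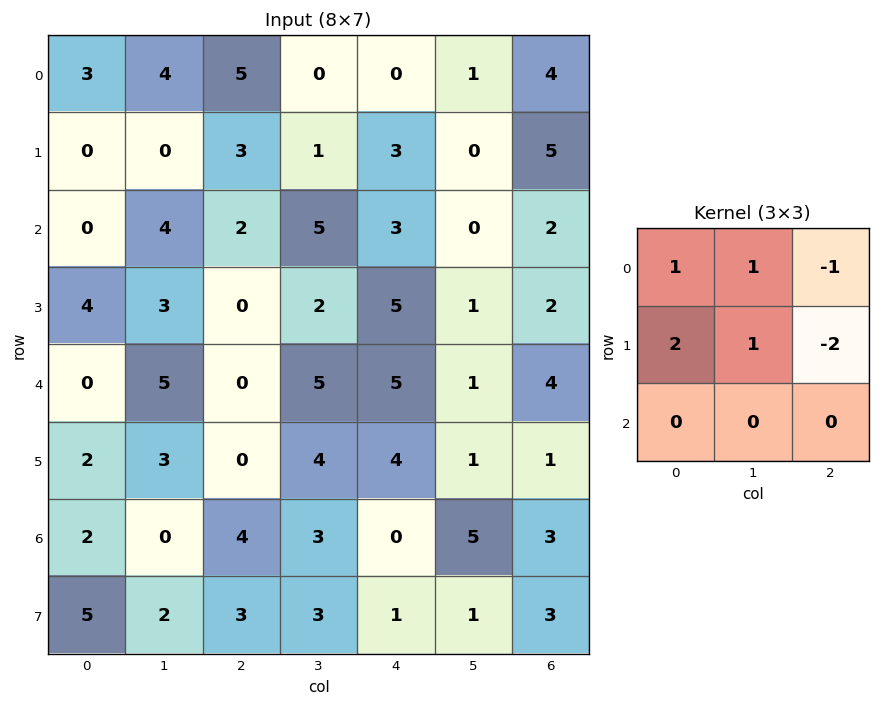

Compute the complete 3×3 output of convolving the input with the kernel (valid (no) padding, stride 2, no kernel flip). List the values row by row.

-4 6 -7
13 -4 8
12 -4 9

Output[0,0]: The receptive field on the input at this output position is [3 4 5 / 0 0 3 / 0 4 2]. Elementwise product with the kernel and sum: 3·1 + 4·1 + 5·-1 + 0·2 + 0·1 + 3·-2.
Output[0,1]: The receptive field on the input at this output position is [5 0 0 / 3 1 3 / 2 5 3]. Elementwise product with the kernel and sum: 5·1 + 0·1 + 0·-1 + 3·2 + 1·1 + 3·-2.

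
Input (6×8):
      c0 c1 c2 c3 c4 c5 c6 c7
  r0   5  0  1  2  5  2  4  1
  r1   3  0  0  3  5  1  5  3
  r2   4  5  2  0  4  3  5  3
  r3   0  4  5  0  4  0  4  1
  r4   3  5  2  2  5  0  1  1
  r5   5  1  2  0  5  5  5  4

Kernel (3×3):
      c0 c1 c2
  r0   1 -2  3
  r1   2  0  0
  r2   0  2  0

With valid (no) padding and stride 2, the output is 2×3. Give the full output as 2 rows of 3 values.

24 12 29
10 28 21

Output[0,0]: The receptive field on the input at this output position is [5 0 1 / 3 0 0 / 4 5 2]. Elementwise product with the kernel and sum: 5·1 + 0·-2 + 1·3 + 3·2 + 5·2.
Output[0,1]: The receptive field on the input at this output position is [1 2 5 / 0 3 5 / 2 0 4]. Elementwise product with the kernel and sum: 1·1 + 2·-2 + 5·3 + 0·2 + 0·2.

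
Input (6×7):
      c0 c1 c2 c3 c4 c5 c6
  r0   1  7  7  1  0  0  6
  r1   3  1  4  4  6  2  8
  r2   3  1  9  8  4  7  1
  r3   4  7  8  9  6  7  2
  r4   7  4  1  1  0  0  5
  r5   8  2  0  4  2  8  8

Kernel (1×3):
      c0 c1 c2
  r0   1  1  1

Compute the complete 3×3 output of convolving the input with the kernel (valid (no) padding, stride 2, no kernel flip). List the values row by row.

15 8 6
13 21 12
12 2 5

Output[0,0]: The receptive field on the input at this output position is [1 7 7]. Elementwise product with the kernel and sum: 1·1 + 7·1 + 7·1.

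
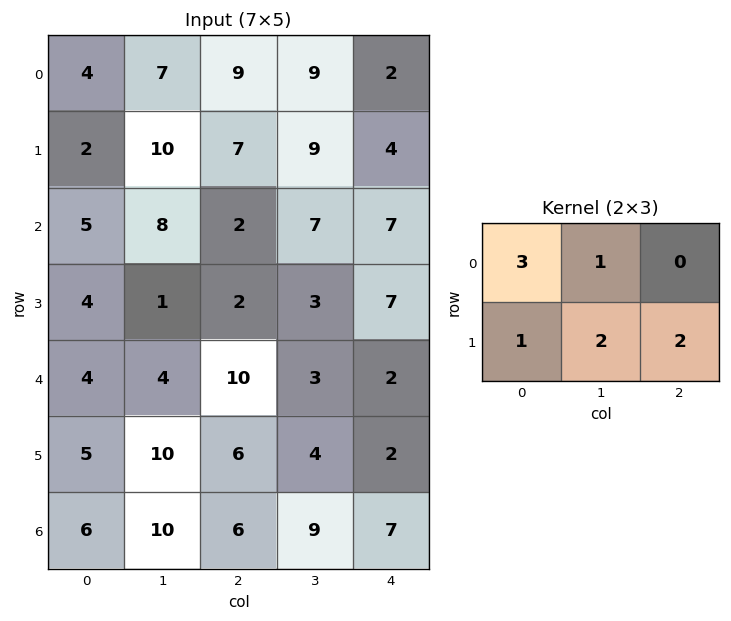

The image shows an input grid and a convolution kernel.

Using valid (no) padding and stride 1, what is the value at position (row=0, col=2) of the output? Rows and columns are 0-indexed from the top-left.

69

The receptive field on the input at this output position is [9 9 2 / 7 9 4]. Elementwise product with the kernel and sum: 9·3 + 9·1 + 7·1 + 9·2 + 4·2.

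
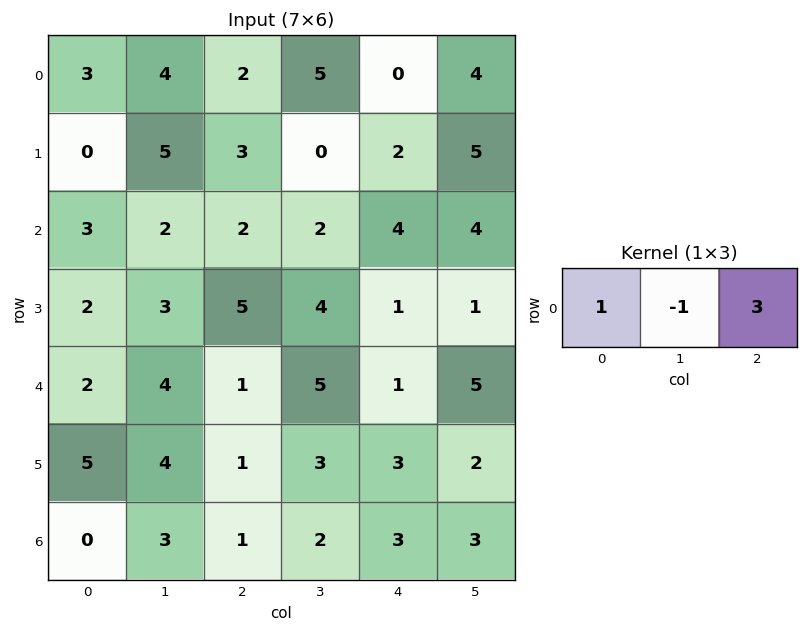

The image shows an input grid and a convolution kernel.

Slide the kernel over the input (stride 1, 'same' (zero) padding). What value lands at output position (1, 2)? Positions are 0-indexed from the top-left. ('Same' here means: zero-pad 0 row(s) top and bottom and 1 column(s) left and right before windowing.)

The receptive field on the zero-padded input at this output position is [5 3 0]. Elementwise product with the kernel and sum: 5·1 + 3·-1 + 0·3.

2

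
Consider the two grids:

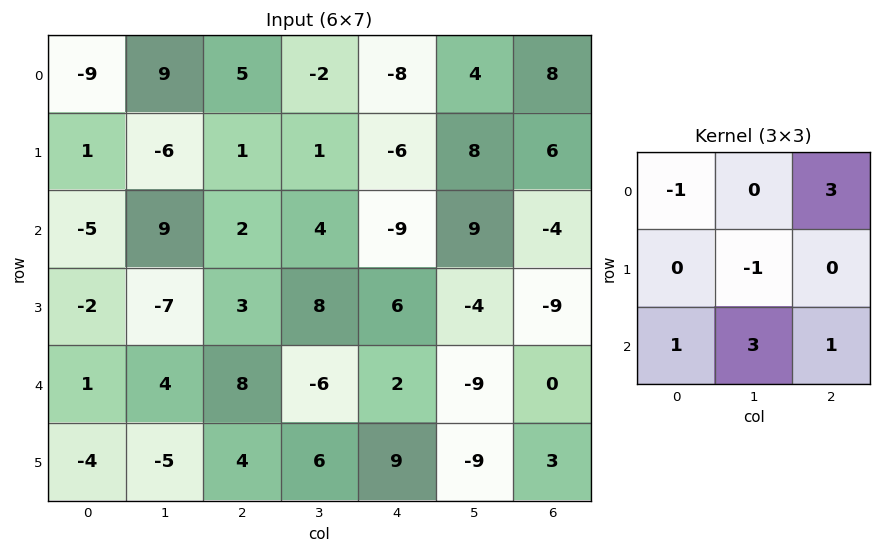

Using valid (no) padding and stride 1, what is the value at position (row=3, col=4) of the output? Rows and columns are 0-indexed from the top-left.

The receptive field on the input at this output position is [6 -4 -9 / 2 -9 0 / 9 -9 3]. Elementwise product with the kernel and sum: 6·-1 + -9·3 + -9·-1 + 9·1 + -9·3 + 3·1.

-39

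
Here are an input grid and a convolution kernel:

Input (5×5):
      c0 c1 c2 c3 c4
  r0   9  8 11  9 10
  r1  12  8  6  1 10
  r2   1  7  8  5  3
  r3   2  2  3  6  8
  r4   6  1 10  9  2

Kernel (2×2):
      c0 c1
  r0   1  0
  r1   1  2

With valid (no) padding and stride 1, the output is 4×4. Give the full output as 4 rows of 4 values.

Output[0,0]: The receptive field on the input at this output position is [9 8 / 12 8]. Elementwise product with the kernel and sum: 9·1 + 12·1 + 8·2.

37 28 19 30
27 31 24 12
7 15 23 27
10 23 31 19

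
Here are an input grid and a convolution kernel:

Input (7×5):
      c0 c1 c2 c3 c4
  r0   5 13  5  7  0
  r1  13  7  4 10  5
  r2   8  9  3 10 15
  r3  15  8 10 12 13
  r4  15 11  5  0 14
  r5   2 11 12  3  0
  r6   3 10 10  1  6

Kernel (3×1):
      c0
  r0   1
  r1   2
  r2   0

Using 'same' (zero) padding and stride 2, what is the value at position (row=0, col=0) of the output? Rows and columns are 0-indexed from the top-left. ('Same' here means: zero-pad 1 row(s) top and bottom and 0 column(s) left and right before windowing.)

10

The receptive field on the zero-padded input at this output position is [0 / 5 / 13]. Elementwise product with the kernel and sum: 0·1 + 5·2.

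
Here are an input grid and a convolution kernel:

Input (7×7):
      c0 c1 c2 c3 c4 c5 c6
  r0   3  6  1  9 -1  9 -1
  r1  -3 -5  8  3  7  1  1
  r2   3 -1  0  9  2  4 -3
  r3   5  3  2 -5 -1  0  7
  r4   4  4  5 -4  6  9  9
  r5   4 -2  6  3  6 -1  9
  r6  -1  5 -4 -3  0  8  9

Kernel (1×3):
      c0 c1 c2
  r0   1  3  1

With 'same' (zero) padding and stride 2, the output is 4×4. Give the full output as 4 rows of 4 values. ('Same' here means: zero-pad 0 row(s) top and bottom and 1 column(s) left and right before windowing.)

15 18 15 6
8 8 19 -5
16 15 23 36
2 -10 5 35

Output[0,0]: The receptive field on the zero-padded input at this output position is [0 3 6]. Elementwise product with the kernel and sum: 0·1 + 3·3 + 6·1.
Output[0,1]: The receptive field on the zero-padded input at this output position is [6 1 9]. Elementwise product with the kernel and sum: 6·1 + 1·3 + 9·1.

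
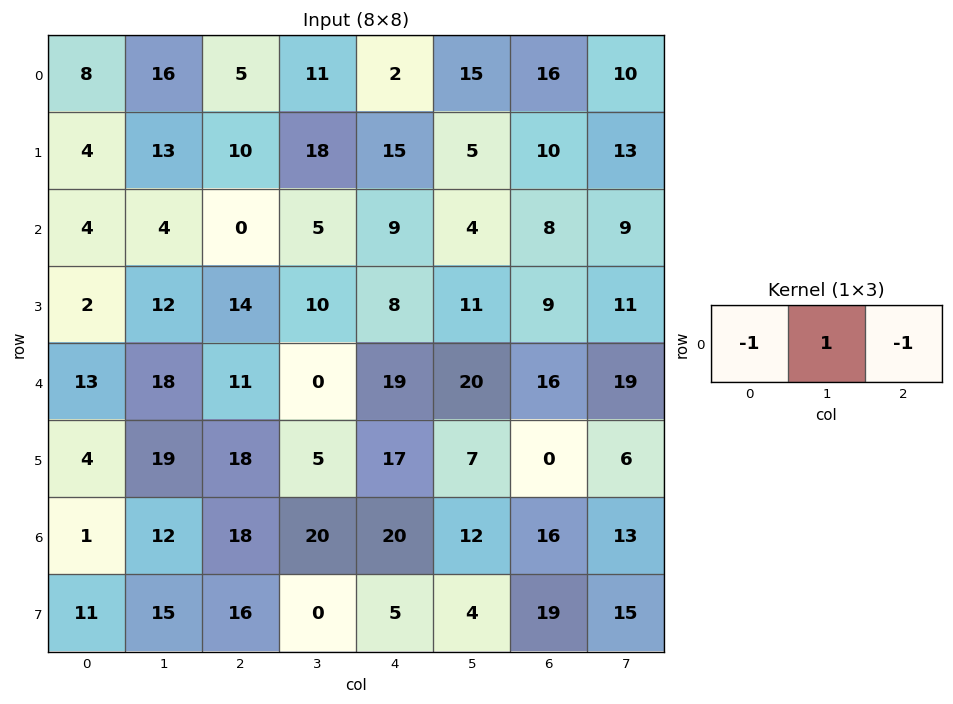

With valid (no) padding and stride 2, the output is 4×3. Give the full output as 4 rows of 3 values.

Output[0,0]: The receptive field on the input at this output position is [8 16 5]. Elementwise product with the kernel and sum: 8·-1 + 16·1 + 5·-1.

3 4 -3
0 -4 -13
-6 -30 -15
-7 -18 -24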